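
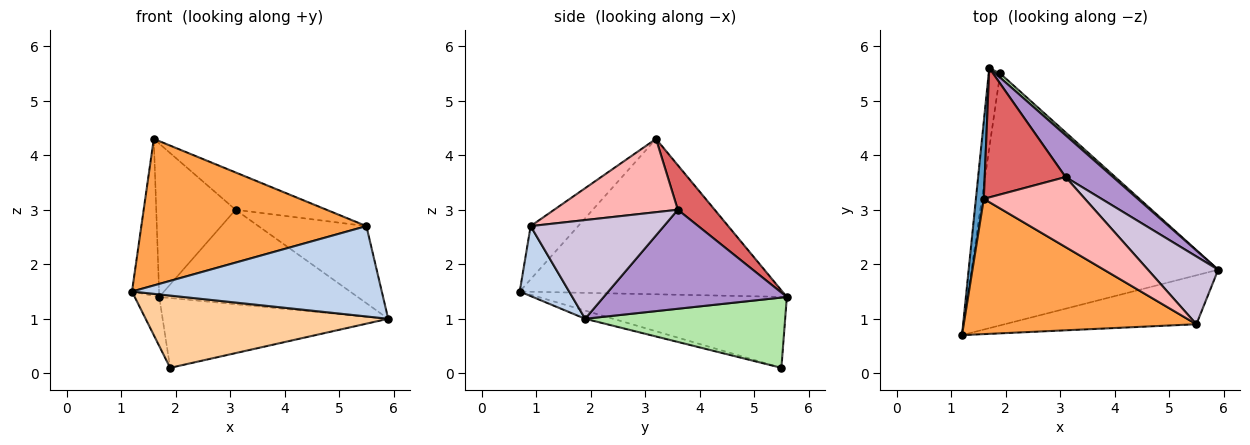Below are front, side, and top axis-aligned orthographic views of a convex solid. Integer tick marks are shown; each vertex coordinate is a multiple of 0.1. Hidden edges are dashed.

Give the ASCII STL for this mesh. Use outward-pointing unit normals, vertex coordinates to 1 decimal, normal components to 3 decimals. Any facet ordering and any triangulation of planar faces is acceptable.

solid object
 facet normal -0.993 0.102 0.050
  outer loop
   vertex 1.6 3.2 4.3
   vertex 1.7 5.6 1.4
   vertex 1.2 0.7 1.5
  endloop
 endfacet
 facet normal 0.171 -0.866 -0.469
  outer loop
   vertex 5.5 0.9 2.7
   vertex 1.2 0.7 1.5
   vertex 5.9 1.9 1.0
  endloop
 endfacet
 facet normal -0.153 -0.726 0.670
  outer loop
   vertex 5.5 0.9 2.7
   vertex 1.6 3.2 4.3
   vertex 1.2 0.7 1.5
  endloop
 endfacet
 facet normal -0.032 -0.276 -0.961
  outer loop
   vertex 1.9 5.5 0.1
   vertex 5.9 1.9 1.0
   vertex 1.2 0.7 1.5
  endloop
 endfacet
 facet normal -0.983 0.097 -0.159
  outer loop
   vertex 1.9 5.5 0.1
   vertex 1.2 0.7 1.5
   vertex 1.7 5.6 1.4
  endloop
 endfacet
 facet normal 0.663 0.748 0.044
  outer loop
   vertex 1.9 5.5 0.1
   vertex 1.7 5.6 1.4
   vertex 5.9 1.9 1.0
  endloop
 endfacet
 facet normal 0.335 0.720 0.608
  outer loop
   vertex 3.1 3.6 3.0
   vertex 1.7 5.6 1.4
   vertex 1.6 3.2 4.3
  endloop
 endfacet
 facet normal 0.539 0.396 0.744
  outer loop
   vertex 3.1 3.6 3.0
   vertex 1.6 3.2 4.3
   vertex 5.5 0.9 2.7
  endloop
 endfacet
 facet normal 0.645 0.699 0.309
  outer loop
   vertex 3.1 3.6 3.0
   vertex 5.9 1.9 1.0
   vertex 1.7 5.6 1.4
  endloop
 endfacet
 facet normal 0.680 0.551 0.484
  outer loop
   vertex 3.1 3.6 3.0
   vertex 5.5 0.9 2.7
   vertex 5.9 1.9 1.0
  endloop
 endfacet
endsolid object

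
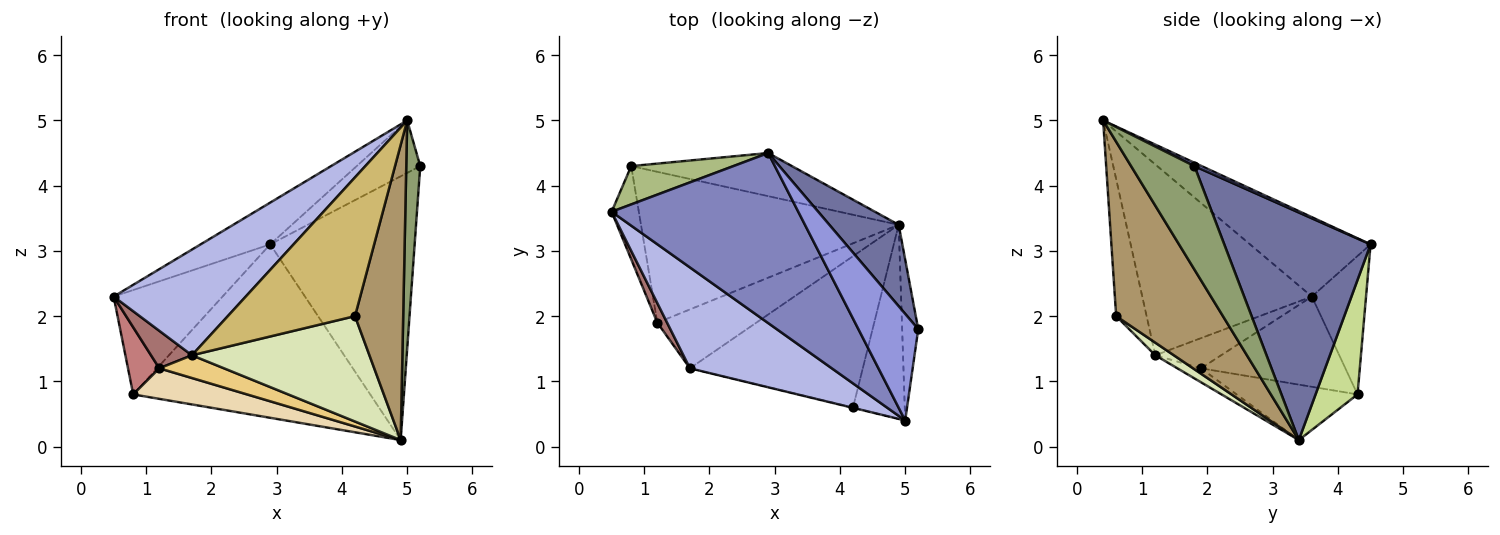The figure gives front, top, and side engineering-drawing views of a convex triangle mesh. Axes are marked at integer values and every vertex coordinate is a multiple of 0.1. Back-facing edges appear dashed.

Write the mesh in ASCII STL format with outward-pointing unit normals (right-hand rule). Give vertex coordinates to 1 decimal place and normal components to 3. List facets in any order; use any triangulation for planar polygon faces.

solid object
 facet normal 0.695 0.687 0.212
  outer loop
   vertex 4.9 3.4 0.1
   vertex 2.9 4.5 3.1
   vertex 5.2 1.8 4.3
  endloop
 endfacet
 facet normal -0.382 0.220 0.898
  outer loop
   vertex 5.0 0.4 5.0
   vertex 2.9 4.5 3.1
   vertex 0.5 3.6 2.3
  endloop
 endfacet
 facet normal 0.050 0.441 0.896
  outer loop
   vertex 5.0 0.4 5.0
   vertex 5.2 1.8 4.3
   vertex 2.9 4.5 3.1
  endloop
 endfacet
 facet normal -0.680 -0.530 0.506
  outer loop
   vertex 5.0 0.4 5.0
   vertex 0.5 3.6 2.3
   vertex 1.7 1.2 1.4
  endloop
 endfacet
 facet normal 0.965 -0.213 -0.150
  outer loop
   vertex 5.0 0.4 5.0
   vertex 4.9 3.4 0.1
   vertex 5.2 1.8 4.3
  endloop
 endfacet
 facet normal -0.423 0.851 0.312
  outer loop
   vertex 0.8 4.3 0.8
   vertex 0.5 3.6 2.3
   vertex 2.9 4.5 3.1
  endloop
 endfacet
 facet normal 0.169 0.956 -0.238
  outer loop
   vertex 0.8 4.3 0.8
   vertex 2.9 4.5 3.1
   vertex 4.9 3.4 0.1
  endloop
 endfacet
 facet normal 0.060 -0.571 -0.819
  outer loop
   vertex 4.2 0.6 2.0
   vertex 1.7 1.2 1.4
   vertex 4.9 3.4 0.1
  endloop
 endfacet
 facet normal 0.880 -0.397 -0.261
  outer loop
   vertex 4.2 0.6 2.0
   vertex 4.9 3.4 0.1
   vertex 5.0 0.4 5.0
  endloop
 endfacet
 facet normal -0.233 -0.973 -0.003
  outer loop
   vertex 4.2 0.6 2.0
   vertex 5.0 0.4 5.0
   vertex 1.7 1.2 1.4
  endloop
 endfacet
 facet normal -0.130 -0.357 -0.925
  outer loop
   vertex 1.2 1.9 1.2
   vertex 4.9 3.4 0.1
   vertex 1.7 1.2 1.4
  endloop
 endfacet
 facet normal -0.206 -0.194 -0.959
  outer loop
   vertex 1.2 1.9 1.2
   vertex 0.8 4.3 0.8
   vertex 4.9 3.4 0.1
  endloop
 endfacet
 facet normal -0.819 -0.509 0.266
  outer loop
   vertex 1.2 1.9 1.2
   vertex 1.7 1.2 1.4
   vertex 0.5 3.6 2.3
  endloop
 endfacet
 facet normal -0.938 -0.203 -0.282
  outer loop
   vertex 1.2 1.9 1.2
   vertex 0.5 3.6 2.3
   vertex 0.8 4.3 0.8
  endloop
 endfacet
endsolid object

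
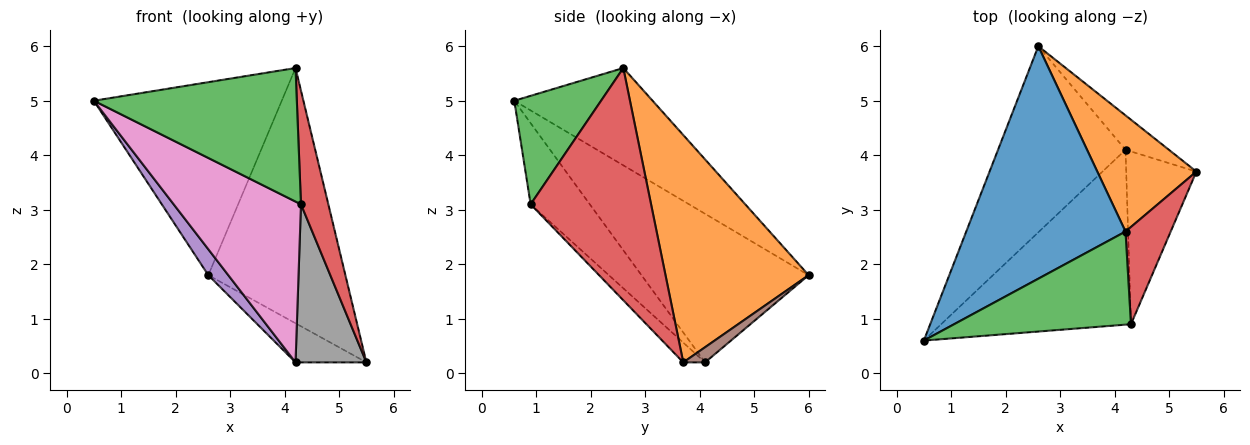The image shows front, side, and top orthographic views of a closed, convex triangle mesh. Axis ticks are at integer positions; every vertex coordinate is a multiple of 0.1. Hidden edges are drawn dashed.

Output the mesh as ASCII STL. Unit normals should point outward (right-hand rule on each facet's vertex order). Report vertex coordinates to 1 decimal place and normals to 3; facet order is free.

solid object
 facet normal -0.425 0.578 0.696
  outer loop
   vertex 4.2 2.6 5.6
   vertex 2.6 6.0 1.8
   vertex 0.5 0.6 5.0
  endloop
 endfacet
 facet normal 0.689 0.660 0.300
  outer loop
   vertex 4.2 2.6 5.6
   vertex 5.5 3.7 0.2
   vertex 2.6 6.0 1.8
  endloop
 endfacet
 facet normal 0.331 -0.774 0.540
  outer loop
   vertex 4.3 0.9 3.1
   vertex 4.2 2.6 5.6
   vertex 0.5 0.6 5.0
  endloop
 endfacet
 facet normal 0.958 -0.218 0.186
  outer loop
   vertex 4.3 0.9 3.1
   vertex 5.5 3.7 0.2
   vertex 4.2 2.6 5.6
  endloop
 endfacet
 facet normal -0.756 -0.090 -0.649
  outer loop
   vertex 4.2 4.1 0.2
   vertex 0.5 0.6 5.0
   vertex 2.6 6.0 1.8
  endloop
 endfacet
 facet normal 0.225 0.732 -0.644
  outer loop
   vertex 4.2 4.1 0.2
   vertex 2.6 6.0 1.8
   vertex 5.5 3.7 0.2
  endloop
 endfacet
 facet normal -0.300 -0.646 -0.702
  outer loop
   vertex 4.2 4.1 0.2
   vertex 4.3 0.9 3.1
   vertex 0.5 0.6 5.0
  endloop
 endfacet
 facet normal -0.203 -0.661 -0.722
  outer loop
   vertex 4.2 4.1 0.2
   vertex 5.5 3.7 0.2
   vertex 4.3 0.9 3.1
  endloop
 endfacet
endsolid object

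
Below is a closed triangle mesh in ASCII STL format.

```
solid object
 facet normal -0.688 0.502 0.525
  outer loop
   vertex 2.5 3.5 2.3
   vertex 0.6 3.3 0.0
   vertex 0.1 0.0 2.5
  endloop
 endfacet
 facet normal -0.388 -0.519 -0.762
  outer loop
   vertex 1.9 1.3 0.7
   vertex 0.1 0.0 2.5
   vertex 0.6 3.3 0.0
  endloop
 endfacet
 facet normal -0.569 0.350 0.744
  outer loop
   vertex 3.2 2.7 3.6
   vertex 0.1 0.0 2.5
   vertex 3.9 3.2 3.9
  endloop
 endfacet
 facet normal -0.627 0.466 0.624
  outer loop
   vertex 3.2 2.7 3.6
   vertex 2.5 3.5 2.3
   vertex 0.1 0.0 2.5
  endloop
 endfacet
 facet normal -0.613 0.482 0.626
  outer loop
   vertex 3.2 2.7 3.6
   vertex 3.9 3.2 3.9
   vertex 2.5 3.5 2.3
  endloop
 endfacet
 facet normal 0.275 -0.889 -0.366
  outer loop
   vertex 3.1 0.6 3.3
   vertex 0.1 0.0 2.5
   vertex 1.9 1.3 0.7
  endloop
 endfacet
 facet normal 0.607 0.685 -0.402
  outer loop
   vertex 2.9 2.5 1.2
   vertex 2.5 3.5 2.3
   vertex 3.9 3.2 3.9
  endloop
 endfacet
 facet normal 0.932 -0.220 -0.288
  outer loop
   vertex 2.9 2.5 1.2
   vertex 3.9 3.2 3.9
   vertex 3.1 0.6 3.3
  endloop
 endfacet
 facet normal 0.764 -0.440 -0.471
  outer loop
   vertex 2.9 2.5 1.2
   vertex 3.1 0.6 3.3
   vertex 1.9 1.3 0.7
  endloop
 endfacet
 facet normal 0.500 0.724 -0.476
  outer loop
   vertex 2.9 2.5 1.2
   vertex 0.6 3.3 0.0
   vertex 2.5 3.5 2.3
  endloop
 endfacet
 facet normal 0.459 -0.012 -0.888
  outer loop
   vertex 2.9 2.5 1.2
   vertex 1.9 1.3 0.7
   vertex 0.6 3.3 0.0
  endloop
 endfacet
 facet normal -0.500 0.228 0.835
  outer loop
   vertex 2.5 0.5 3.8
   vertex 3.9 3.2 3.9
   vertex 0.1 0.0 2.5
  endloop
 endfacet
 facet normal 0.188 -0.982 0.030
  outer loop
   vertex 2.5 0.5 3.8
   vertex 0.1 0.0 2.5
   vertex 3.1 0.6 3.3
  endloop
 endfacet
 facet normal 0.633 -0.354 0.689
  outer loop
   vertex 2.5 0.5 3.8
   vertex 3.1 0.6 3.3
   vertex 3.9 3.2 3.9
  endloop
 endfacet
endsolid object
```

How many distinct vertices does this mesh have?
9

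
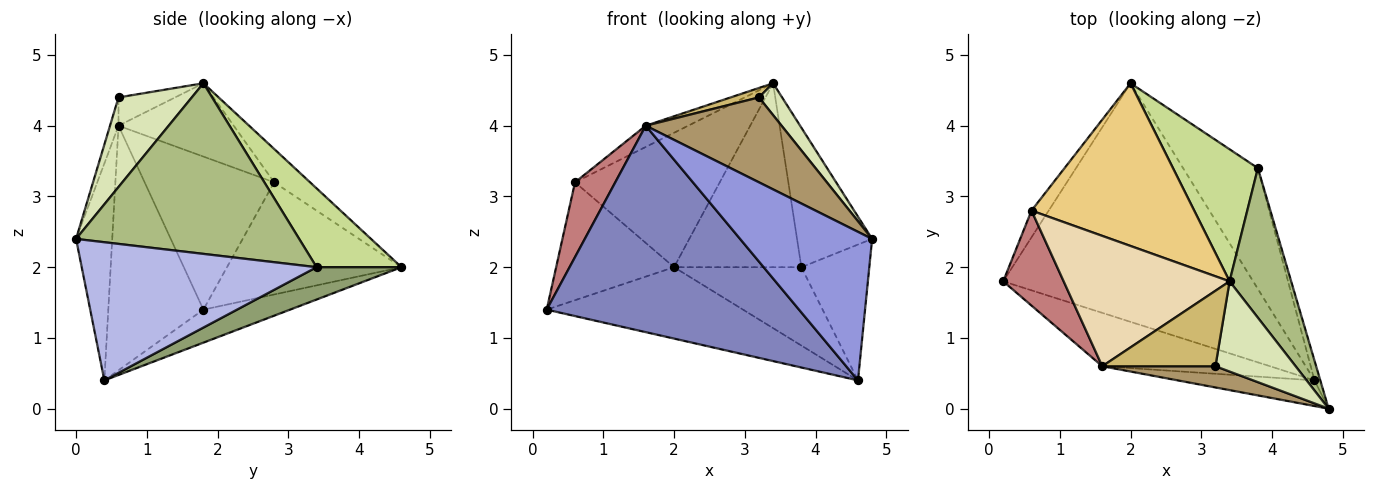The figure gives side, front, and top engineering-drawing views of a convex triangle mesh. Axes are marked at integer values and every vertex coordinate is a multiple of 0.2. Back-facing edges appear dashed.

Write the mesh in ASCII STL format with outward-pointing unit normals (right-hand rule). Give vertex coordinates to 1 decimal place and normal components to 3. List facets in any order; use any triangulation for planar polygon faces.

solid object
 facet normal -0.126 0.284 -0.950
  outer loop
   vertex 4.6 0.4 0.4
   vertex 0.2 1.8 1.4
   vertex 2.0 4.6 2.0
  endloop
 endfacet
 facet normal -0.343 -0.909 -0.235
  outer loop
   vertex 1.6 0.6 4.0
   vertex 0.2 1.8 1.4
   vertex 4.6 0.4 0.4
  endloop
 endfacet
 facet normal -0.261 -0.951 -0.164
  outer loop
   vertex 1.6 0.6 4.0
   vertex 4.6 0.4 0.4
   vertex 4.8 0.0 2.4
  endloop
 endfacet
 facet normal 0.960 0.278 -0.040
  outer loop
   vertex 3.8 3.4 2.0
   vertex 4.8 0.0 2.4
   vertex 4.6 0.4 0.4
  endloop
 endfacet
 facet normal 0.341 0.512 -0.789
  outer loop
   vertex 3.8 3.4 2.0
   vertex 4.6 0.4 0.4
   vertex 2.0 4.6 2.0
  endloop
 endfacet
 facet normal 0.897 0.302 0.324
  outer loop
   vertex 3.8 3.4 2.0
   vertex 3.4 1.8 4.6
   vertex 4.8 0.0 2.4
  endloop
 endfacet
 facet normal 0.476 0.714 0.513
  outer loop
   vertex 3.8 3.4 2.0
   vertex 2.0 4.6 2.0
   vertex 3.4 1.8 4.6
  endloop
 endfacet
 facet normal 0.725 -0.229 0.649
  outer loop
   vertex 3.2 0.6 4.4
   vertex 4.8 0.0 2.4
   vertex 3.4 1.8 4.6
  endloop
 endfacet
 facet normal -0.061 -0.968 0.242
  outer loop
   vertex 3.2 0.6 4.4
   vertex 1.6 0.6 4.0
   vertex 4.8 0.0 2.4
  endloop
 endfacet
 facet normal -0.241 -0.120 0.963
  outer loop
   vertex 3.2 0.6 4.4
   vertex 3.4 1.8 4.6
   vertex 1.6 0.6 4.0
  endloop
 endfacet
 facet normal -0.156 0.629 0.762
  outer loop
   vertex 0.6 2.8 3.2
   vertex 3.4 1.8 4.6
   vertex 2.0 4.6 2.0
  endloop
 endfacet
 facet normal -0.400 0.147 0.905
  outer loop
   vertex 0.6 2.8 3.2
   vertex 1.6 0.6 4.0
   vertex 3.4 1.8 4.6
  endloop
 endfacet
 facet normal -0.822 0.555 -0.126
  outer loop
   vertex 0.6 2.8 3.2
   vertex 2.0 4.6 2.0
   vertex 0.2 1.8 1.4
  endloop
 endfacet
 facet normal -0.893 -0.278 0.353
  outer loop
   vertex 0.6 2.8 3.2
   vertex 0.2 1.8 1.4
   vertex 1.6 0.6 4.0
  endloop
 endfacet
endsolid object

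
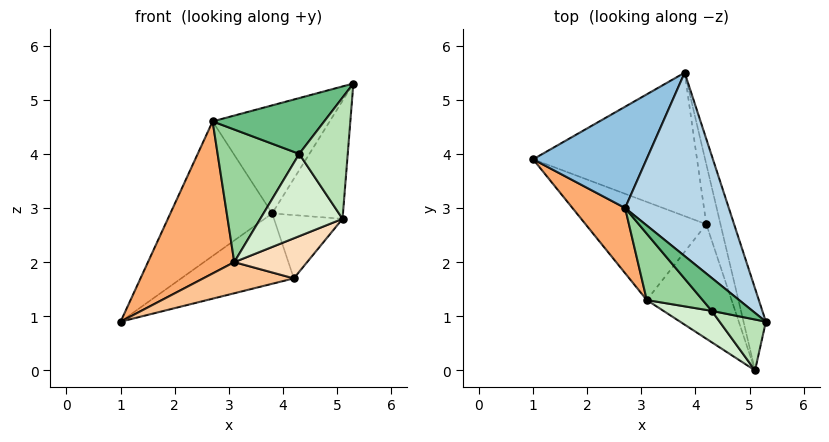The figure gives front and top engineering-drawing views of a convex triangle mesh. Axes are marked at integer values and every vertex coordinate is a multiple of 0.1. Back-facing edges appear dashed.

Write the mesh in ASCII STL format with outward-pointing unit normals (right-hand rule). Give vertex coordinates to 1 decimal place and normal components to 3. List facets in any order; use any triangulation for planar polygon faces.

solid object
 facet normal 0.960 0.230 -0.160
  outer loop
   vertex 5.1 0.0 2.8
   vertex 3.8 5.5 2.9
   vertex 5.3 0.9 5.3
  endloop
 endfacet
 facet normal -0.663 0.598 0.450
  outer loop
   vertex 2.7 3.0 4.6
   vertex 3.8 5.5 2.9
   vertex 1.0 3.9 0.9
  endloop
 endfacet
 facet normal 0.175 0.500 0.848
  outer loop
   vertex 2.7 3.0 4.6
   vertex 5.3 0.9 5.3
   vertex 3.8 5.5 2.9
  endloop
 endfacet
 facet normal 0.363 0.410 -0.837
  outer loop
   vertex 4.2 2.7 1.7
   vertex 1.0 3.9 0.9
   vertex 3.8 5.5 2.9
  endloop
 endfacet
 facet normal 0.949 0.228 -0.216
  outer loop
   vertex 4.2 2.7 1.7
   vertex 3.8 5.5 2.9
   vertex 5.1 0.0 2.8
  endloop
 endfacet
 facet normal -0.802 -0.549 0.235
  outer loop
   vertex 3.1 1.3 2.0
   vertex 2.7 3.0 4.6
   vertex 1.0 3.9 0.9
  endloop
 endfacet
 facet normal 0.124 -0.300 -0.946
  outer loop
   vertex 3.1 1.3 2.0
   vertex 1.0 3.9 0.9
   vertex 4.2 2.7 1.7
  endloop
 endfacet
 facet normal 0.161 -0.326 -0.932
  outer loop
   vertex 3.1 1.3 2.0
   vertex 4.2 2.7 1.7
   vertex 5.1 0.0 2.8
  endloop
 endfacet
 facet normal -0.640 -0.662 0.390
  outer loop
   vertex 4.3 1.1 4.0
   vertex 5.3 0.9 5.3
   vertex 2.7 3.0 4.6
  endloop
 endfacet
 facet normal -0.667 -0.667 0.333
  outer loop
   vertex 4.3 1.1 4.0
   vertex 2.7 3.0 4.6
   vertex 3.1 1.3 2.0
  endloop
 endfacet
 facet normal -0.567 -0.760 0.319
  outer loop
   vertex 4.3 1.1 4.0
   vertex 5.1 0.0 2.8
   vertex 5.3 0.9 5.3
  endloop
 endfacet
 facet normal -0.600 -0.747 0.285
  outer loop
   vertex 4.3 1.1 4.0
   vertex 3.1 1.3 2.0
   vertex 5.1 0.0 2.8
  endloop
 endfacet
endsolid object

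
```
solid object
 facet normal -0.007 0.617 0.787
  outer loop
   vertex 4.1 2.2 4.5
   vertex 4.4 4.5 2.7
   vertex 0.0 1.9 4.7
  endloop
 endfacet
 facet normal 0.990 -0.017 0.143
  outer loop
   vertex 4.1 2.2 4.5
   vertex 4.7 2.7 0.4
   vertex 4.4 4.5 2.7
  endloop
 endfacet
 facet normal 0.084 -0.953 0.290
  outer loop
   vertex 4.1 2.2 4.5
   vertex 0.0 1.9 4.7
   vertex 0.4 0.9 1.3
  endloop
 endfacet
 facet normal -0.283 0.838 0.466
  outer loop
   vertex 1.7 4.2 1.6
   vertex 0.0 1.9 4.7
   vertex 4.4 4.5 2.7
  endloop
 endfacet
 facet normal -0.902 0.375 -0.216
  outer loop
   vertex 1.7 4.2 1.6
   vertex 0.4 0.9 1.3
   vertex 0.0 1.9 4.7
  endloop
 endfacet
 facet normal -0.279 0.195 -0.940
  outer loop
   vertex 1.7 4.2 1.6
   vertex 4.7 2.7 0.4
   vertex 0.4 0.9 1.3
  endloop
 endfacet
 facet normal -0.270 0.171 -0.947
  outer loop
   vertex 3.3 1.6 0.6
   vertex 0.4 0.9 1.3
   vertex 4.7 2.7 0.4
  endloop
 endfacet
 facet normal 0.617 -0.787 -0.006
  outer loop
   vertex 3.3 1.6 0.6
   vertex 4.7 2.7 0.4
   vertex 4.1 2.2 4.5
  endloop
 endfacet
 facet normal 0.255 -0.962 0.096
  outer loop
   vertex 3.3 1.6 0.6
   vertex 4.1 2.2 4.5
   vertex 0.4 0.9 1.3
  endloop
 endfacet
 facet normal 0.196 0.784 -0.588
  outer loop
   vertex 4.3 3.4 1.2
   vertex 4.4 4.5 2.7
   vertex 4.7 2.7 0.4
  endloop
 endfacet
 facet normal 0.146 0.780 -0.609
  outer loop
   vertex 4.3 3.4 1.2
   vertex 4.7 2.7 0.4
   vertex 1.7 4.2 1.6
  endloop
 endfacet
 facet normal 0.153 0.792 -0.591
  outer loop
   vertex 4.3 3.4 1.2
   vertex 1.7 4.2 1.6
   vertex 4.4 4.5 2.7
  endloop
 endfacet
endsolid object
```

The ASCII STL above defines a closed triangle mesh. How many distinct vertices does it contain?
8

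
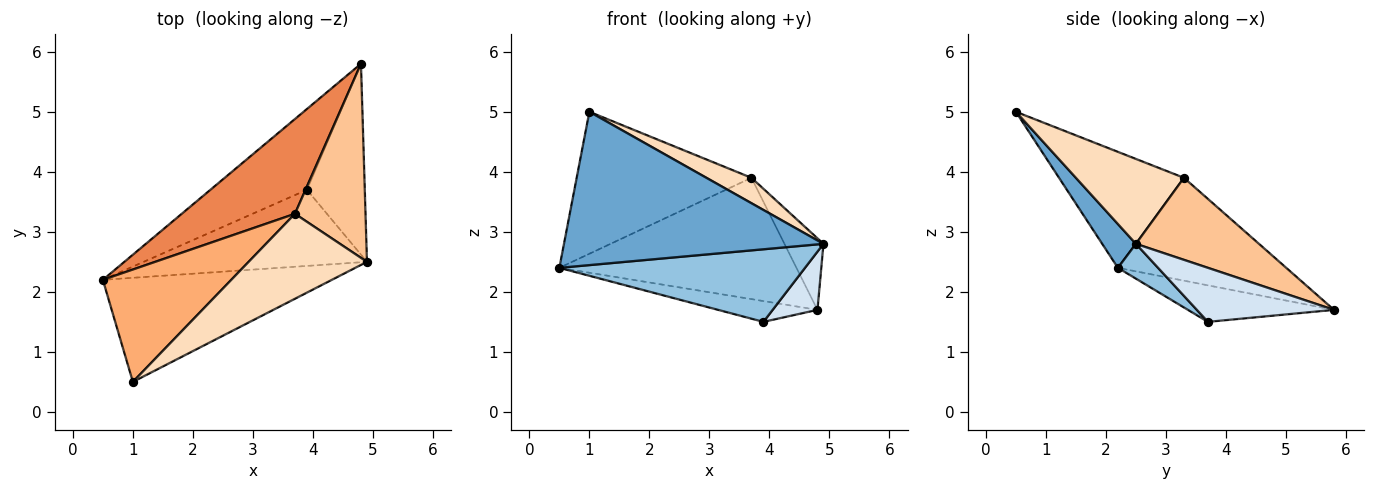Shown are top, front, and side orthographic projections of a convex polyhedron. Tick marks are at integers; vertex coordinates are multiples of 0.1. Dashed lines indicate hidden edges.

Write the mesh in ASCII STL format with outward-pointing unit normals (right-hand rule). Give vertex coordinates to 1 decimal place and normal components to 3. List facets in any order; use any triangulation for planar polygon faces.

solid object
 facet normal 0.107 -0.823 -0.558
  outer loop
   vertex 1.0 0.5 5.0
   vertex 0.5 2.2 2.4
   vertex 4.9 2.5 2.8
  endloop
 endfacet
 facet normal 0.112 -0.686 -0.719
  outer loop
   vertex 3.9 3.7 1.5
   vertex 4.9 2.5 2.8
   vertex 0.5 2.2 2.4
  endloop
 endfacet
 facet normal -0.344 0.234 -0.909
  outer loop
   vertex 3.9 3.7 1.5
   vertex 0.5 2.2 2.4
   vertex 4.8 5.8 1.7
  endloop
 endfacet
 facet normal 0.666 -0.218 -0.713
  outer loop
   vertex 3.9 3.7 1.5
   vertex 4.8 5.8 1.7
   vertex 4.9 2.5 2.8
  endloop
 endfacet
 facet normal -0.488 0.688 0.537
  outer loop
   vertex 3.7 3.3 3.9
   vertex 4.8 5.8 1.7
   vertex 0.5 2.2 2.4
  endloop
 endfacet
 facet normal -0.489 0.684 0.541
  outer loop
   vertex 3.7 3.3 3.9
   vertex 0.5 2.2 2.4
   vertex 1.0 0.5 5.0
  endloop
 endfacet
 facet normal 0.737 0.234 0.634
  outer loop
   vertex 3.7 3.3 3.9
   vertex 4.9 2.5 2.8
   vertex 4.8 5.8 1.7
  endloop
 endfacet
 facet normal 0.566 -0.236 0.790
  outer loop
   vertex 3.7 3.3 3.9
   vertex 1.0 0.5 5.0
   vertex 4.9 2.5 2.8
  endloop
 endfacet
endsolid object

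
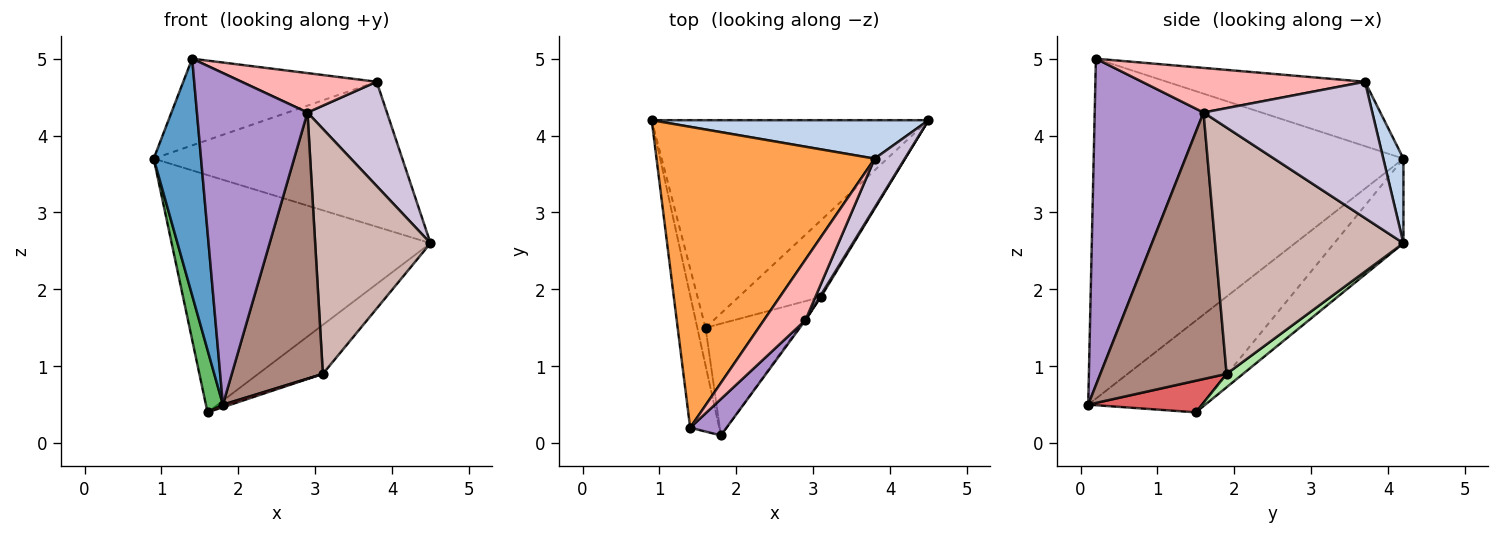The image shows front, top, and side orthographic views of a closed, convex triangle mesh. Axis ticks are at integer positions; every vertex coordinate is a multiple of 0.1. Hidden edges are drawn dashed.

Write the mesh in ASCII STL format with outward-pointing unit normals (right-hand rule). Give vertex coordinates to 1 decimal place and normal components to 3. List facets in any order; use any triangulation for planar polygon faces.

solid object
 facet normal -0.985 -0.150 -0.084
  outer loop
   vertex 1.4 0.2 5.0
   vertex 0.9 4.2 3.7
   vertex 1.8 0.1 0.5
  endloop
 endfacet
 facet normal 0.078 0.964 0.255
  outer loop
   vertex 3.8 3.7 4.7
   vertex 4.5 4.2 2.6
   vertex 0.9 4.2 3.7
  endloop
 endfacet
 facet normal -0.273 0.266 0.924
  outer loop
   vertex 3.8 3.7 4.7
   vertex 0.9 4.2 3.7
   vertex 1.4 0.2 5.0
  endloop
 endfacet
 facet normal -0.197 0.738 -0.646
  outer loop
   vertex 1.6 1.5 0.4
   vertex 0.9 4.2 3.7
   vertex 4.5 4.2 2.6
  endloop
 endfacet
 facet normal -0.985 -0.147 -0.089
  outer loop
   vertex 1.6 1.5 0.4
   vertex 1.8 0.1 0.5
   vertex 0.9 4.2 3.7
  endloop
 endfacet
 facet normal 0.136 0.534 -0.834
  outer loop
   vertex 3.1 1.9 0.9
   vertex 1.6 1.5 0.4
   vertex 4.5 4.2 2.6
  endloop
 endfacet
 facet normal 0.321 -0.022 -0.947
  outer loop
   vertex 3.1 1.9 0.9
   vertex 1.8 0.1 0.5
   vertex 1.6 1.5 0.4
  endloop
 endfacet
 facet normal 0.669 -0.405 0.623
  outer loop
   vertex 2.9 1.6 4.3
   vertex 3.8 3.7 4.7
   vertex 1.4 0.2 5.0
  endloop
 endfacet
 facet normal 0.699 -0.710 0.078
  outer loop
   vertex 2.9 1.6 4.3
   vertex 1.4 0.2 5.0
   vertex 1.8 0.1 0.5
  endloop
 endfacet
 facet normal 0.887 -0.418 0.196
  outer loop
   vertex 2.9 1.6 4.3
   vertex 4.5 4.2 2.6
   vertex 3.8 3.7 4.7
  endloop
 endfacet
 facet normal 0.811 -0.585 -0.004
  outer loop
   vertex 2.9 1.6 4.3
   vertex 1.8 0.1 0.5
   vertex 3.1 1.9 0.9
  endloop
 endfacet
 facet normal 0.853 -0.522 0.004
  outer loop
   vertex 2.9 1.6 4.3
   vertex 3.1 1.9 0.9
   vertex 4.5 4.2 2.6
  endloop
 endfacet
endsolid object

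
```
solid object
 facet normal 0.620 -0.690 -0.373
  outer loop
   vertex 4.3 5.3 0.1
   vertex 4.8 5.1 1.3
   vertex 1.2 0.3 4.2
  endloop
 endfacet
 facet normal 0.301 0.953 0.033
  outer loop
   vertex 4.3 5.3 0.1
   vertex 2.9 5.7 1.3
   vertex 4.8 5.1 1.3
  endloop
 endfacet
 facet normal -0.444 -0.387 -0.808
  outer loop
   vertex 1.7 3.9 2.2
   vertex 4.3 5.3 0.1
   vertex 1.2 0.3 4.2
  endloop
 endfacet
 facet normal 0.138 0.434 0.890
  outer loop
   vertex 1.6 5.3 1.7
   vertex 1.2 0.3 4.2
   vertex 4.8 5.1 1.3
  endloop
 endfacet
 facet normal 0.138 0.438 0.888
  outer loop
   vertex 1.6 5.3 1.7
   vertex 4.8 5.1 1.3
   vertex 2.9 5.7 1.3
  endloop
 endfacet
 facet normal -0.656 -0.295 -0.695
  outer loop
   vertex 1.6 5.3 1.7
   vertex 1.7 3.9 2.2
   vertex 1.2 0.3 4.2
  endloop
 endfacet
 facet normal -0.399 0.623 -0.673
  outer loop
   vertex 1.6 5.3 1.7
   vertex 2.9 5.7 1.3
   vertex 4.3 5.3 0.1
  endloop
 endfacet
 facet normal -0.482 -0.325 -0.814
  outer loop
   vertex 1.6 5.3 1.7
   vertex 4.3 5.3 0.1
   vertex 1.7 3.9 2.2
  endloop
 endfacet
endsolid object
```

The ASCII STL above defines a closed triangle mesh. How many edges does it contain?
12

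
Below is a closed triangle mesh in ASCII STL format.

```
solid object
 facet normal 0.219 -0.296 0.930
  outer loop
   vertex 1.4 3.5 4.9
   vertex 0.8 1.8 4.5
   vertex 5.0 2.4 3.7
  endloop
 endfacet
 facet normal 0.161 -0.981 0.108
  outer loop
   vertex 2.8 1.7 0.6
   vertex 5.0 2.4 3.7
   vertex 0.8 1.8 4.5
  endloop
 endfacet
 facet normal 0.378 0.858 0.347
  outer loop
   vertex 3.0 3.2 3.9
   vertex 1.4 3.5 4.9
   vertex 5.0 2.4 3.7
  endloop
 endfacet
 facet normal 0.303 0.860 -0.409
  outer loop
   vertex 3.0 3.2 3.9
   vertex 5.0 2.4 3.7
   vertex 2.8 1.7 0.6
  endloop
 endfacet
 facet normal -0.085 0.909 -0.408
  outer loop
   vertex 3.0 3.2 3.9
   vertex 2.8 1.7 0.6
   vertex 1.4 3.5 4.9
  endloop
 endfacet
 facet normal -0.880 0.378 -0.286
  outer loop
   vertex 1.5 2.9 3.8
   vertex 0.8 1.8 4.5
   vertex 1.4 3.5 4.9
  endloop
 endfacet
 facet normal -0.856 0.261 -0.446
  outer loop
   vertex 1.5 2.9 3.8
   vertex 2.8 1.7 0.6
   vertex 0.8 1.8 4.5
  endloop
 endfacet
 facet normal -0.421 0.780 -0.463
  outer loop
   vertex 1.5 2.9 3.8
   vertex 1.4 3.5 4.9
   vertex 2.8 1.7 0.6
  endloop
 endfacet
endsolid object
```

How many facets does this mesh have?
8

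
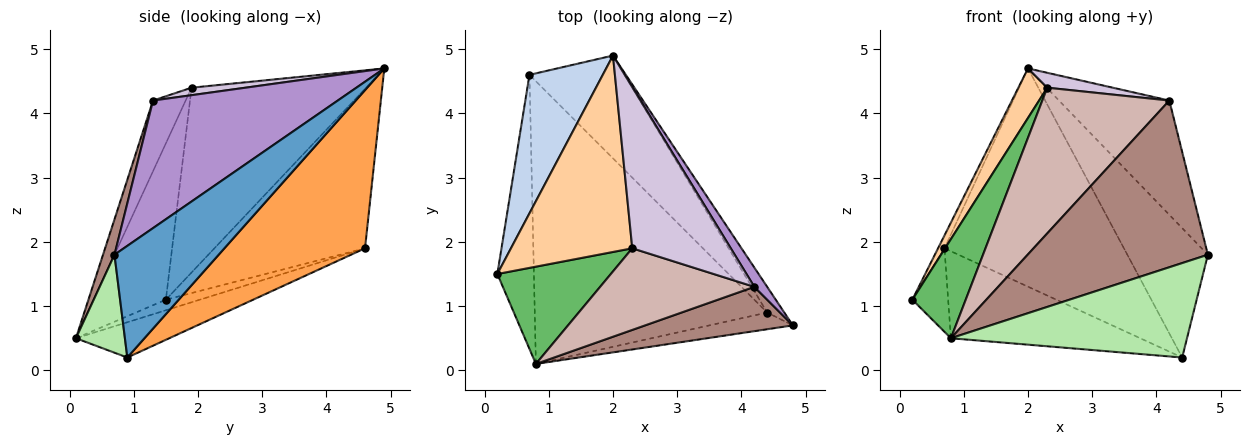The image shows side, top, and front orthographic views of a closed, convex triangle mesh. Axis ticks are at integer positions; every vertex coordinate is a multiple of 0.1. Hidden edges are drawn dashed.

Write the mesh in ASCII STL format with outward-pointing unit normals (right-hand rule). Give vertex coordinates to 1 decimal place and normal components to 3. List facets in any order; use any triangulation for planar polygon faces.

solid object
 facet normal 0.786 0.607 -0.121
  outer loop
   vertex 4.4 0.9 0.2
   vertex 2.0 4.9 4.7
   vertex 4.8 0.7 1.8
  endloop
 endfacet
 facet normal -0.908 0.039 0.417
  outer loop
   vertex 0.7 4.6 1.9
   vertex 0.2 1.5 1.1
   vertex 2.0 4.9 4.7
  endloop
 endfacet
 facet normal 0.578 0.738 -0.348
  outer loop
   vertex 0.7 4.6 1.9
   vertex 2.0 4.9 4.7
   vertex 4.4 0.9 0.2
  endloop
 endfacet
 facet normal -0.828 -0.137 0.544
  outer loop
   vertex 2.3 1.9 4.4
   vertex 2.0 4.9 4.7
   vertex 0.2 1.5 1.1
  endloop
 endfacet
 facet normal -0.694 -0.514 0.504
  outer loop
   vertex 0.8 0.1 0.5
   vertex 2.3 1.9 4.4
   vertex 0.2 1.5 1.1
  endloop
 endfacet
 facet normal 0.200 -0.965 -0.171
  outer loop
   vertex 0.8 0.1 0.5
   vertex 4.4 0.9 0.2
   vertex 4.8 0.7 1.8
  endloop
 endfacet
 facet normal -0.267 0.281 -0.922
  outer loop
   vertex 0.8 0.1 0.5
   vertex 0.2 1.5 1.1
   vertex 0.7 4.6 1.9
  endloop
 endfacet
 facet normal -0.144 0.291 -0.946
  outer loop
   vertex 0.8 0.1 0.5
   vertex 0.7 4.6 1.9
   vertex 4.4 0.9 0.2
  endloop
 endfacet
 facet normal 0.855 0.511 0.086
  outer loop
   vertex 4.2 1.3 4.2
   vertex 4.8 0.7 1.8
   vertex 2.0 4.9 4.7
  endloop
 endfacet
 facet normal 0.076 -0.092 0.993
  outer loop
   vertex 4.2 1.3 4.2
   vertex 2.0 4.9 4.7
   vertex 2.3 1.9 4.4
  endloop
 endfacet
 facet normal 0.061 -0.965 0.256
  outer loop
   vertex 4.2 1.3 4.2
   vertex 0.8 0.1 0.5
   vertex 4.8 0.7 1.8
  endloop
 endfacet
 facet normal -0.219 -0.851 0.477
  outer loop
   vertex 4.2 1.3 4.2
   vertex 2.3 1.9 4.4
   vertex 0.8 0.1 0.5
  endloop
 endfacet
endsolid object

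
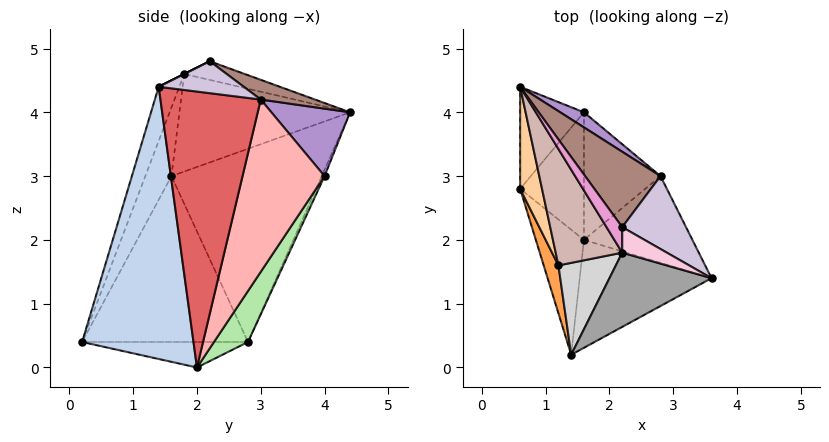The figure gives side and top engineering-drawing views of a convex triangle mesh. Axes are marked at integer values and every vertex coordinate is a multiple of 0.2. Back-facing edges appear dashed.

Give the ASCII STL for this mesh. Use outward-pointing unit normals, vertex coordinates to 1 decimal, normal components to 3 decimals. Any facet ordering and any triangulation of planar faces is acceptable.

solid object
 facet normal -0.464 -0.143 -0.874
  outer loop
   vertex 1.6 2.0 0.0
   vertex 1.4 0.2 0.4
   vertex 0.6 2.8 0.4
  endloop
 endfacet
 facet normal 0.883 -0.193 -0.428
  outer loop
   vertex 1.6 2.0 0.0
   vertex 3.6 1.4 4.4
   vertex 1.4 0.2 0.4
  endloop
 endfacet
 facet normal -0.952 -0.293 0.085
  outer loop
   vertex 1.2 1.6 3.0
   vertex 0.6 2.8 0.4
   vertex 1.4 0.2 0.4
  endloop
 endfacet
 facet normal -0.963 -0.245 0.109
  outer loop
   vertex 1.2 1.6 3.0
   vertex 0.6 4.4 4.0
   vertex 0.6 2.8 0.4
  endloop
 endfacet
 facet normal -0.041 0.913 -0.406
  outer loop
   vertex 1.6 4.0 3.0
   vertex 0.6 2.8 0.4
   vertex 0.6 4.4 4.0
  endloop
 endfacet
 facet normal 0.406 0.761 -0.507
  outer loop
   vertex 1.6 4.0 3.0
   vertex 1.6 2.0 0.0
   vertex 0.6 2.8 0.4
  endloop
 endfacet
 facet normal 0.858 0.387 -0.337
  outer loop
   vertex 2.8 3.0 4.2
   vertex 3.6 1.4 4.4
   vertex 1.6 2.0 0.0
  endloop
 endfacet
 facet normal 0.780 0.520 -0.347
  outer loop
   vertex 2.8 3.0 4.2
   vertex 1.6 2.0 0.0
   vertex 1.6 4.0 3.0
  endloop
 endfacet
 facet normal 0.516 0.837 0.181
  outer loop
   vertex 2.8 3.0 4.2
   vertex 1.6 4.0 3.0
   vertex 0.6 4.4 4.0
  endloop
 endfacet
 facet normal 0.424 0.318 0.848
  outer loop
   vertex 2.8 3.0 4.2
   vertex 2.2 2.2 4.8
   vertex 3.6 1.4 4.4
  endloop
 endfacet
 facet normal 0.223 0.472 0.853
  outer loop
   vertex 2.8 3.0 4.2
   vertex 0.6 4.4 4.0
   vertex 2.2 2.2 4.8
  endloop
 endfacet
 facet normal -0.773 -0.354 0.527
  outer loop
   vertex 2.2 1.8 4.6
   vertex 0.6 4.4 4.0
   vertex 1.2 1.6 3.0
  endloop
 endfacet
 facet normal -0.728 -0.307 0.613
  outer loop
   vertex 2.2 1.8 4.6
   vertex 2.2 2.2 4.8
   vertex 0.6 4.4 4.0
  endloop
 endfacet
 facet normal 0.000 -0.447 0.894
  outer loop
   vertex 2.2 1.8 4.6
   vertex 3.6 1.4 4.4
   vertex 2.2 2.2 4.8
  endloop
 endfacet
 facet normal -0.203 -0.902 0.382
  outer loop
   vertex 2.2 1.8 4.6
   vertex 1.4 0.2 0.4
   vertex 3.6 1.4 4.4
  endloop
 endfacet
 facet normal -0.467 -0.793 0.391
  outer loop
   vertex 2.2 1.8 4.6
   vertex 1.2 1.6 3.0
   vertex 1.4 0.2 0.4
  endloop
 endfacet
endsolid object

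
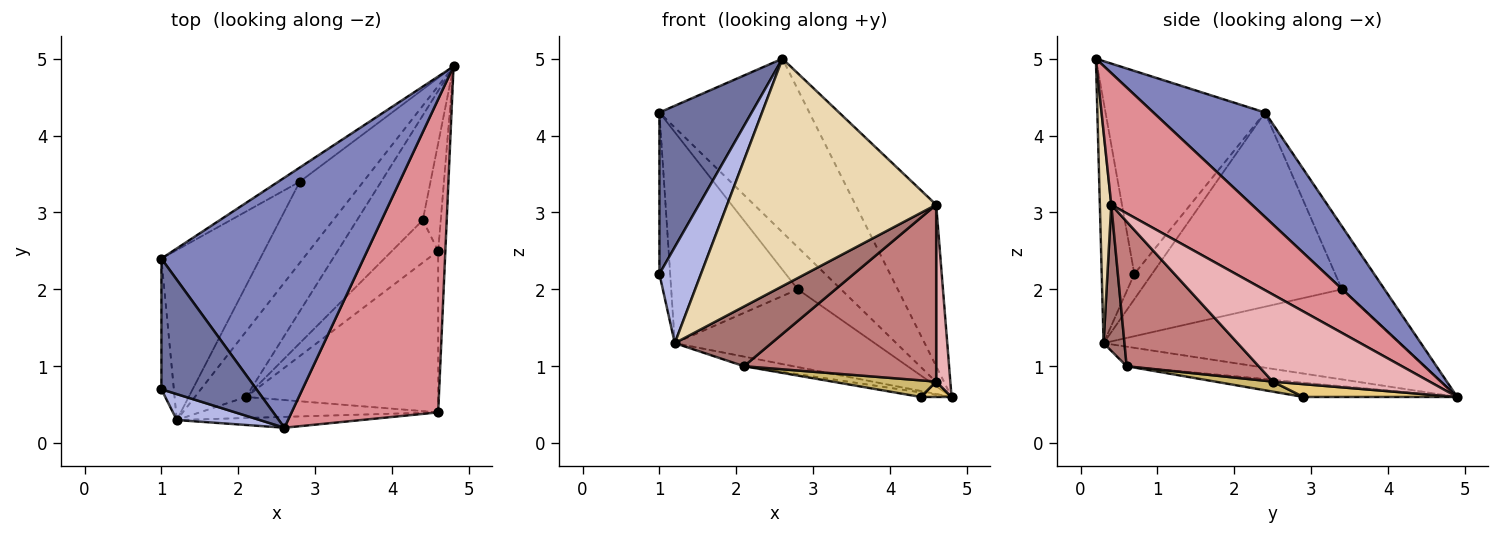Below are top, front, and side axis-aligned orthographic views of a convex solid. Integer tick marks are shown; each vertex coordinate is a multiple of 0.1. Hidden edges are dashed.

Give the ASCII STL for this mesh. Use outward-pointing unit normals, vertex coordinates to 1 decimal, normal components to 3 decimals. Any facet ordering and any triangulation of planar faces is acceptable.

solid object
 facet normal -0.802 -0.464 0.376
  outer loop
   vertex 1.0 2.4 4.3
   vertex 1.0 0.7 2.2
   vertex 2.6 0.2 5.0
  endloop
 endfacet
 facet normal 0.391 0.525 0.756
  outer loop
   vertex 1.0 2.4 4.3
   vertex 2.6 0.2 5.0
   vertex 4.8 4.9 0.6
  endloop
 endfacet
 facet normal -0.787 0.479 -0.388
  outer loop
   vertex 1.2 0.3 1.3
   vertex 1.0 0.7 2.2
   vertex 1.0 2.4 4.3
  endloop
 endfacet
 facet normal -0.604 -0.769 0.208
  outer loop
   vertex 1.2 0.3 1.3
   vertex 2.6 0.2 5.0
   vertex 1.0 0.7 2.2
  endloop
 endfacet
 facet normal -0.212 0.042 -0.976
  outer loop
   vertex 2.1 0.6 1.0
   vertex 4.8 4.9 0.6
   vertex 4.4 2.9 0.6
  endloop
 endfacet
 facet normal -0.354 0.136 -0.925
  outer loop
   vertex 2.1 0.6 1.0
   vertex 1.2 0.3 1.3
   vertex 4.8 4.9 0.6
  endloop
 endfacet
 facet normal -0.683 0.693 -0.233
  outer loop
   vertex 2.8 3.4 2.0
   vertex 1.0 2.4 4.3
   vertex 4.8 4.9 0.6
  endloop
 endfacet
 facet normal -0.716 0.483 -0.504
  outer loop
   vertex 2.8 3.4 2.0
   vertex 4.8 4.9 0.6
   vertex 1.2 0.3 1.3
  endloop
 endfacet
 facet normal -0.777 0.490 -0.395
  outer loop
   vertex 2.8 3.4 2.0
   vertex 1.2 0.3 1.3
   vertex 1.0 2.4 4.3
  endloop
 endfacet
 facet normal 0.198 -0.357 -0.913
  outer loop
   vertex 4.6 2.5 0.8
   vertex 2.1 0.6 1.0
   vertex 4.4 2.9 0.6
  endloop
 endfacet
 facet normal 0.577 -0.115 -0.808
  outer loop
   vertex 4.6 2.5 0.8
   vertex 4.4 2.9 0.6
   vertex 4.8 4.9 0.6
  endloop
 endfacet
 facet normal 0.055 -0.997 -0.048
  outer loop
   vertex 4.6 0.4 3.1
   vertex 2.6 0.2 5.0
   vertex 1.2 0.3 1.3
  endloop
 endfacet
 facet normal 0.200 -0.924 -0.326
  outer loop
   vertex 4.6 0.4 3.1
   vertex 1.2 0.3 1.3
   vertex 2.1 0.6 1.0
  endloop
 endfacet
 facet normal 0.452 -0.659 -0.601
  outer loop
   vertex 4.6 0.4 3.1
   vertex 2.1 0.6 1.0
   vertex 4.6 2.5 0.8
  endloop
 endfacet
 facet normal 0.624 0.358 0.695
  outer loop
   vertex 4.6 0.4 3.1
   vertex 4.8 4.9 0.6
   vertex 2.6 0.2 5.0
  endloop
 endfacet
 facet normal 0.993 -0.090 -0.082
  outer loop
   vertex 4.6 0.4 3.1
   vertex 4.6 2.5 0.8
   vertex 4.8 4.9 0.6
  endloop
 endfacet
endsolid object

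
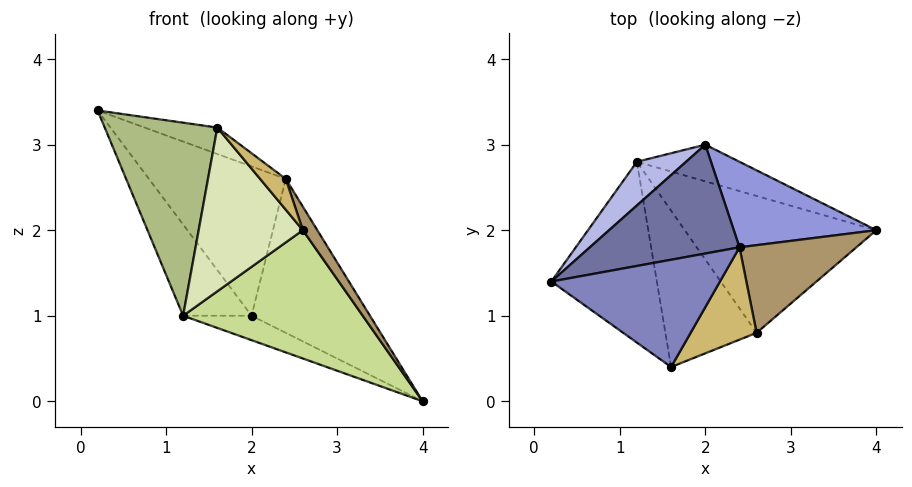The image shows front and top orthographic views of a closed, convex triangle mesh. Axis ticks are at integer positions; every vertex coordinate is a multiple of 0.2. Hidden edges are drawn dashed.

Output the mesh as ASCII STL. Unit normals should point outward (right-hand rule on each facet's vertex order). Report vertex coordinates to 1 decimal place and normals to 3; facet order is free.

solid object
 facet normal 0.067 0.806 0.588
  outer loop
   vertex 2.4 1.8 2.6
   vertex 2.0 3.0 1.0
   vertex 0.2 1.4 3.4
  endloop
 endfacet
 facet normal 0.296 0.229 0.928
  outer loop
   vertex 2.4 1.8 2.6
   vertex 0.2 1.4 3.4
   vertex 1.6 0.4 3.2
  endloop
 endfacet
 facet normal 0.562 0.723 0.402
  outer loop
   vertex 2.4 1.8 2.6
   vertex 4.0 2.0 0.0
   vertex 2.0 3.0 1.0
  endloop
 endfacet
 facet normal -0.220 0.880 0.422
  outer loop
   vertex 1.2 2.8 1.0
   vertex 0.2 1.4 3.4
   vertex 2.0 3.0 1.0
  endloop
 endfacet
 facet normal -0.137 0.549 -0.824
  outer loop
   vertex 1.2 2.8 1.0
   vertex 2.0 3.0 1.0
   vertex 4.0 2.0 0.0
  endloop
 endfacet
 facet normal -0.526 -0.621 -0.581
  outer loop
   vertex 1.2 2.8 1.0
   vertex 1.6 0.4 3.2
   vertex 0.2 1.4 3.4
  endloop
 endfacet
 facet normal -0.415 -0.622 -0.664
  outer loop
   vertex 2.6 0.8 2.0
   vertex 1.2 2.8 1.0
   vertex 4.0 2.0 0.0
  endloop
 endfacet
 facet normal -0.475 -0.636 -0.608
  outer loop
   vertex 2.6 0.8 2.0
   vertex 1.6 0.4 3.2
   vertex 1.2 2.8 1.0
  endloop
 endfacet
 facet normal 0.848 -0.137 0.511
  outer loop
   vertex 2.6 0.8 2.0
   vertex 4.0 2.0 0.0
   vertex 2.4 1.8 2.6
  endloop
 endfacet
 facet normal 0.784 -0.196 0.588
  outer loop
   vertex 2.6 0.8 2.0
   vertex 2.4 1.8 2.6
   vertex 1.6 0.4 3.2
  endloop
 endfacet
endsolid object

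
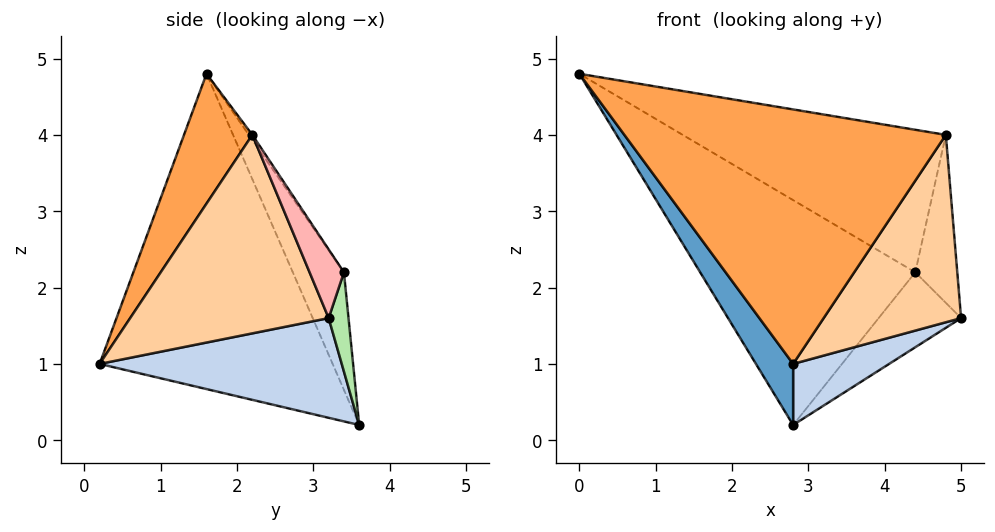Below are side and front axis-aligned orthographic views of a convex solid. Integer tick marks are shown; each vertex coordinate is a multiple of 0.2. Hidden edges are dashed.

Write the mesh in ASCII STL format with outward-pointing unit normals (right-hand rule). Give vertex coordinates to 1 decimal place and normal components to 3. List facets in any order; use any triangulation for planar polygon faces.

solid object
 facet normal -0.821 -0.131 -0.556
  outer loop
   vertex 2.8 3.6 0.2
   vertex 2.8 0.2 1.0
   vertex 0.0 1.6 4.8
  endloop
 endfacet
 facet normal 0.500 -0.198 -0.843
  outer loop
   vertex 2.8 3.6 0.2
   vertex 5.0 3.2 1.6
   vertex 2.8 0.2 1.0
  endloop
 endfacet
 facet normal 0.185 -0.870 0.457
  outer loop
   vertex 4.8 2.2 4.0
   vertex 0.0 1.6 4.8
   vertex 2.8 0.2 1.0
  endloop
 endfacet
 facet normal 0.811 -0.561 -0.166
  outer loop
   vertex 4.8 2.2 4.0
   vertex 2.8 0.2 1.0
   vertex 5.0 3.2 1.6
  endloop
 endfacet
 facet normal -0.223 0.936 0.272
  outer loop
   vertex 4.4 3.4 2.2
   vertex 2.8 3.6 0.2
   vertex 0.0 1.6 4.8
  endloop
 endfacet
 facet normal 0.233 0.968 -0.090
  outer loop
   vertex 4.4 3.4 2.2
   vertex 5.0 3.2 1.6
   vertex 2.8 3.6 0.2
  endloop
 endfacet
 facet normal -0.011 0.831 0.556
  outer loop
   vertex 4.4 3.4 2.2
   vertex 0.0 1.6 4.8
   vertex 4.8 2.2 4.0
  endloop
 endfacet
 facet normal 0.593 0.725 0.351
  outer loop
   vertex 4.4 3.4 2.2
   vertex 4.8 2.2 4.0
   vertex 5.0 3.2 1.6
  endloop
 endfacet
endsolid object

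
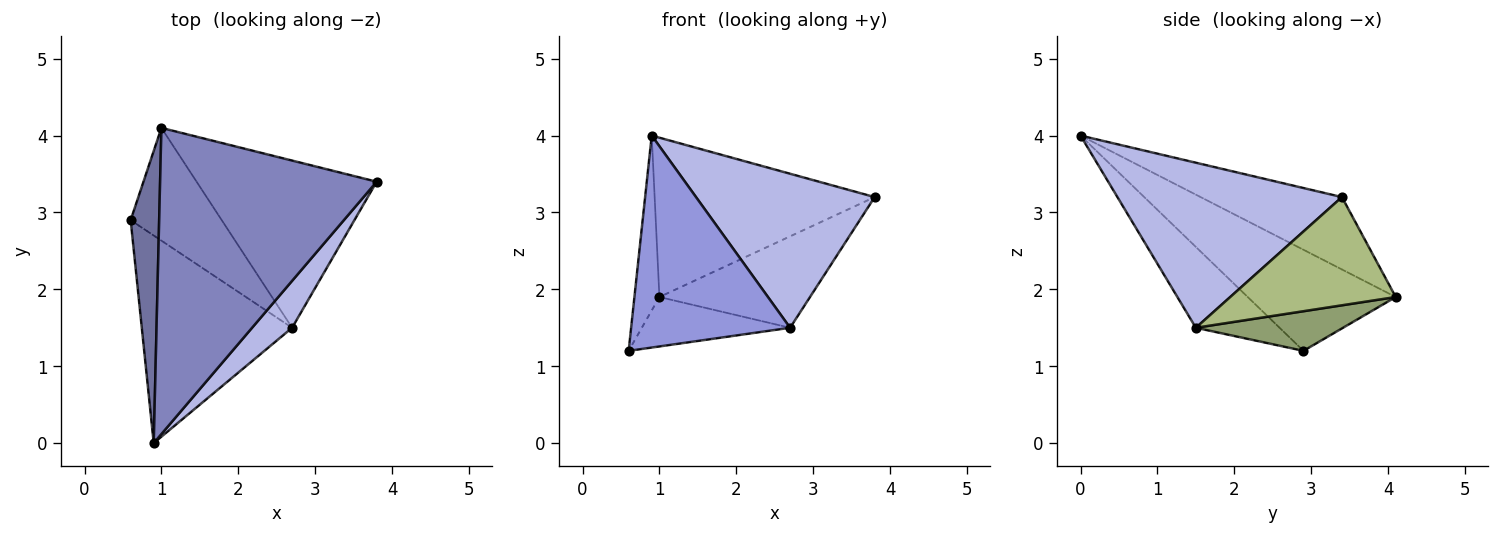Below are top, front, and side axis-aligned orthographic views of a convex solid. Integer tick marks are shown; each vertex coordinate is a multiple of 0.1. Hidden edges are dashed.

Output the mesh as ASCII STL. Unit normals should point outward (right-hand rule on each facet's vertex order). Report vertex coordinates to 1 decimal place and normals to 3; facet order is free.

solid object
 facet normal -0.950 0.160 0.268
  outer loop
   vertex 1.0 4.1 1.9
   vertex 0.6 2.9 1.2
   vertex 0.9 0.0 4.0
  endloop
 endfacet
 facet normal -0.284 0.443 0.851
  outer loop
   vertex 1.0 4.1 1.9
   vertex 0.9 0.0 4.0
   vertex 3.8 3.4 3.2
  endloop
 endfacet
 facet normal -0.352 -0.669 -0.655
  outer loop
   vertex 2.7 1.5 1.5
   vertex 0.9 0.0 4.0
   vertex 0.6 2.9 1.2
  endloop
 endfacet
 facet normal 0.769 -0.612 0.186
  outer loop
   vertex 2.7 1.5 1.5
   vertex 3.8 3.4 3.2
   vertex 0.9 0.0 4.0
  endloop
 endfacet
 facet normal 0.370 0.373 -0.851
  outer loop
   vertex 2.7 1.5 1.5
   vertex 0.6 2.9 1.2
   vertex 1.0 4.1 1.9
  endloop
 endfacet
 facet normal 0.466 0.424 -0.776
  outer loop
   vertex 2.7 1.5 1.5
   vertex 1.0 4.1 1.9
   vertex 3.8 3.4 3.2
  endloop
 endfacet
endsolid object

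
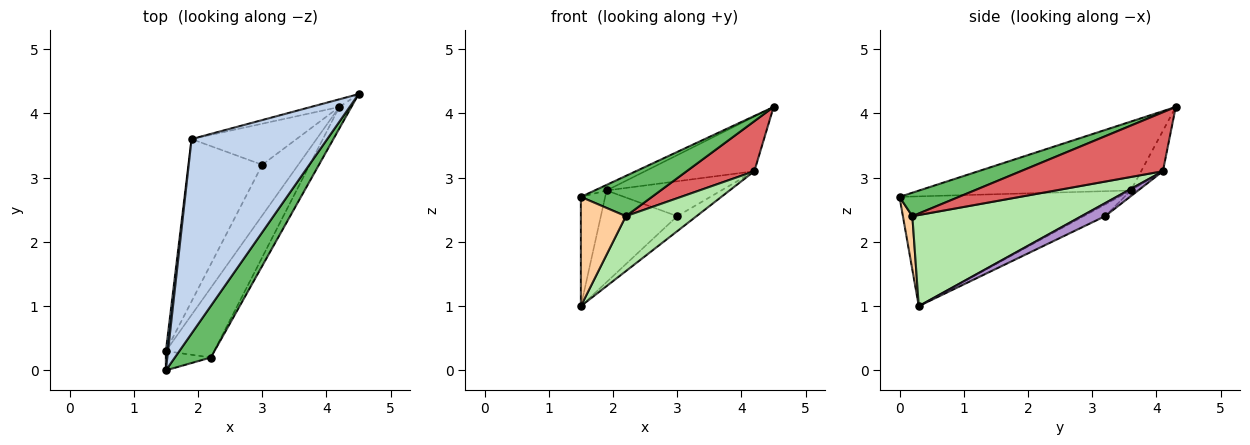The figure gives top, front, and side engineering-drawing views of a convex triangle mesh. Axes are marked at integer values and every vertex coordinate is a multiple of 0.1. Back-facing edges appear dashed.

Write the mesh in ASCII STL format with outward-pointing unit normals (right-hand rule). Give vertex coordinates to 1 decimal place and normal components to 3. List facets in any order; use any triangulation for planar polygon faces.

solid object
 facet normal -0.994 0.110 0.019
  outer loop
   vertex 1.9 3.6 2.8
   vertex 1.5 0.3 1.0
   vertex 1.5 0.0 2.7
  endloop
 endfacet
 facet normal -0.453 0.026 0.891
  outer loop
   vertex 1.9 3.6 2.8
   vertex 1.5 0.0 2.7
   vertex 4.5 4.3 4.1
  endloop
 endfacet
 facet normal -0.193 0.972 -0.136
  outer loop
   vertex 4.2 4.1 3.1
   vertex 1.9 3.6 2.8
   vertex 4.5 4.3 4.1
  endloop
 endfacet
 facet normal 0.203 -0.964 -0.170
  outer loop
   vertex 2.2 0.2 2.4
   vertex 1.5 0.0 2.7
   vertex 1.5 0.3 1.0
  endloop
 endfacet
 facet normal 0.457 -0.547 0.701
  outer loop
   vertex 2.2 0.2 2.4
   vertex 4.5 4.3 4.1
   vertex 1.5 0.0 2.7
  endloop
 endfacet
 facet normal 0.829 -0.346 -0.439
  outer loop
   vertex 2.2 0.2 2.4
   vertex 1.5 0.3 1.0
   vertex 4.2 4.1 3.1
  endloop
 endfacet
 facet normal 0.888 -0.423 -0.182
  outer loop
   vertex 2.2 0.2 2.4
   vertex 4.2 4.1 3.1
   vertex 4.5 4.3 4.1
  endloop
 endfacet
 facet normal -0.137 0.487 -0.863
  outer loop
   vertex 3.0 3.2 2.4
   vertex 1.5 0.3 1.0
   vertex 1.9 3.6 2.8
  endloop
 endfacet
 facet normal 0.328 0.268 -0.906
  outer loop
   vertex 3.0 3.2 2.4
   vertex 4.2 4.1 3.1
   vertex 1.5 0.3 1.0
  endloop
 endfacet
 facet normal -0.041 0.647 -0.761
  outer loop
   vertex 3.0 3.2 2.4
   vertex 1.9 3.6 2.8
   vertex 4.2 4.1 3.1
  endloop
 endfacet
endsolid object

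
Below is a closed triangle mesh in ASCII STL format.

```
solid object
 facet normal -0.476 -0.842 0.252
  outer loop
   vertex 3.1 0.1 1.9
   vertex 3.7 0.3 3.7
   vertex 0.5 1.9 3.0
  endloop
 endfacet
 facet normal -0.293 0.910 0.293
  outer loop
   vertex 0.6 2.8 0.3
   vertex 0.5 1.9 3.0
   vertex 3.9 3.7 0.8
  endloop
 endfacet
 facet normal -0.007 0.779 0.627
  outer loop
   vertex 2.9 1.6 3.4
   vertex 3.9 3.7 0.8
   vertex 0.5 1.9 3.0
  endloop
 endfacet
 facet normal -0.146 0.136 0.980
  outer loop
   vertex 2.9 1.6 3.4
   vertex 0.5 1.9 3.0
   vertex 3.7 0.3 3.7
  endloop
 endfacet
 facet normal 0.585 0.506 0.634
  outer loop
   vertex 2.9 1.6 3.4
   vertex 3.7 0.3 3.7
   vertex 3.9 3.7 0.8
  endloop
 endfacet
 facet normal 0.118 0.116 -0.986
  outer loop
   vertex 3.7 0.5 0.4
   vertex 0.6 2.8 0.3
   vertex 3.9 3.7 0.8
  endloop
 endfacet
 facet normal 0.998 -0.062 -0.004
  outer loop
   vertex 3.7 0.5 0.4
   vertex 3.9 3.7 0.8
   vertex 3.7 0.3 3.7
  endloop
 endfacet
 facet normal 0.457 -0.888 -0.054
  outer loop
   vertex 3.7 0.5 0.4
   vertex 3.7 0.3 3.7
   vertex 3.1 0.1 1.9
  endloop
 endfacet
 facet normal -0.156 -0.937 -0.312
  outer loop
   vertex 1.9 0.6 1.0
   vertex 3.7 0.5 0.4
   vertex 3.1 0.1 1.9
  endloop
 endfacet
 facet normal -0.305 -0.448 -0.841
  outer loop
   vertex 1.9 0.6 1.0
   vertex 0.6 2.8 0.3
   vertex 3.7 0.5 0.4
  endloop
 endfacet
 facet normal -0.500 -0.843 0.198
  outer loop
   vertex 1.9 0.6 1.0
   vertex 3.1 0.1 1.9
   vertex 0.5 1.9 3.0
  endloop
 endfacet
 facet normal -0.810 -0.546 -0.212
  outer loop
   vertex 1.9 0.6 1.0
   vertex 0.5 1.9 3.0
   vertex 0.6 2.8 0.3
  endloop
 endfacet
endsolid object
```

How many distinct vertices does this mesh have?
8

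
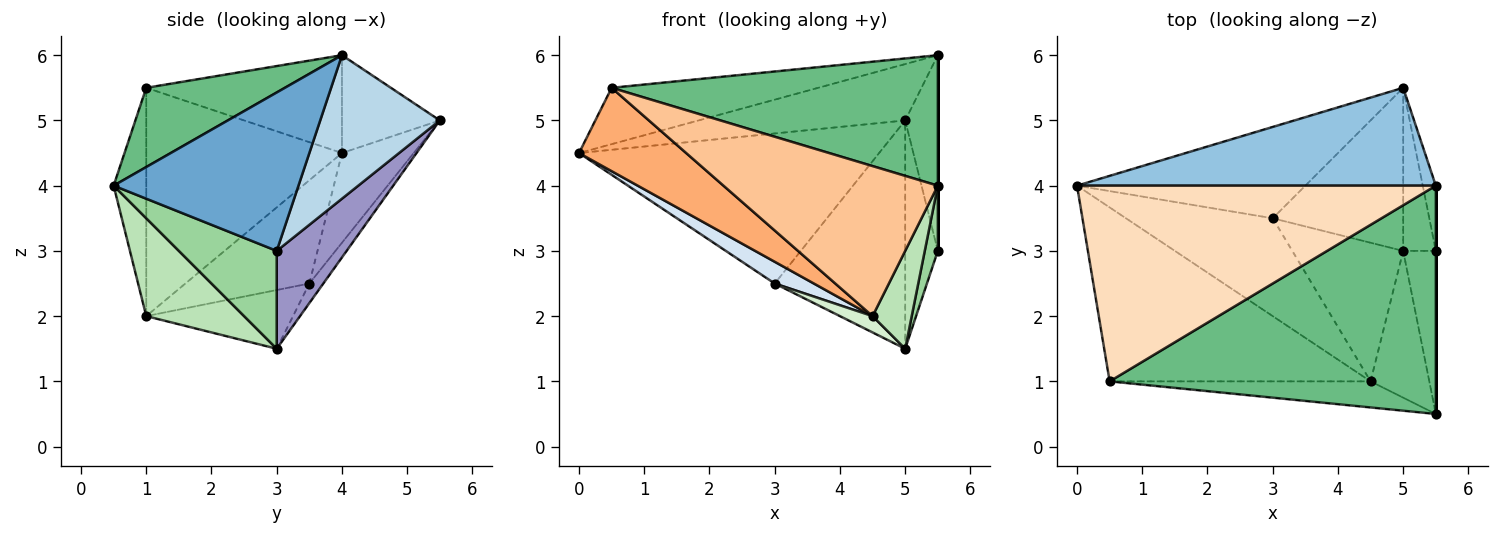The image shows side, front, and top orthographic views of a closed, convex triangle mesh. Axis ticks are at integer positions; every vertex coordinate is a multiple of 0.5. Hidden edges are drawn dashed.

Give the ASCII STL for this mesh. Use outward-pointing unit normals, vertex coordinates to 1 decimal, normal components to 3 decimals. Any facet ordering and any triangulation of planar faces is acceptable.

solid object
 facet normal 1.000 0.000 0.000
  outer loop
   vertex 5.5 4.0 6.0
   vertex 5.5 0.5 4.0
   vertex 5.5 3.0 3.0
  endloop
 endfacet
 facet normal -0.230 0.486 0.843
  outer loop
   vertex 5.0 5.5 5.0
   vertex 0.0 4.0 4.5
   vertex 5.5 4.0 6.0
  endloop
 endfacet
 facet normal 0.961 0.262 -0.087
  outer loop
   vertex 5.0 5.5 5.0
   vertex 5.5 4.0 6.0
   vertex 5.5 3.0 3.0
  endloop
 endfacet
 facet normal -0.566 -0.179 -0.805
  outer loop
   vertex 3.0 3.5 2.5
   vertex 4.5 1.0 2.0
   vertex 0.0 4.0 4.5
  endloop
 endfacet
 facet normal -0.200 0.837 -0.509
  outer loop
   vertex 3.0 3.5 2.5
   vertex 0.0 4.0 4.5
   vertex 5.0 5.5 5.0
  endloop
 endfacet
 facet normal -0.619 -0.339 -0.708
  outer loop
   vertex 0.5 1.0 5.5
   vertex 0.0 4.0 4.5
   vertex 4.5 1.0 2.0
  endloop
 endfacet
 facet normal -0.148 -0.974 -0.169
  outer loop
   vertex 0.5 1.0 5.5
   vertex 4.5 1.0 2.0
   vertex 5.5 0.5 4.0
  endloop
 endfacet
 facet normal -0.254 0.268 0.930
  outer loop
   vertex 0.5 1.0 5.5
   vertex 5.5 4.0 6.0
   vertex 0.0 4.0 4.5
  endloop
 endfacet
 facet normal 0.206 -0.485 0.850
  outer loop
   vertex 0.5 1.0 5.5
   vertex 5.5 0.5 4.0
   vertex 5.5 4.0 6.0
  endloop
 endfacet
 facet normal 0.941 -0.125 -0.314
  outer loop
   vertex 5.0 3.0 1.5
   vertex 5.5 3.0 3.0
   vertex 5.5 0.5 4.0
  endloop
 endfacet
 facet normal 0.811 -0.324 -0.487
  outer loop
   vertex 5.0 3.0 1.5
   vertex 5.5 0.5 4.0
   vertex 4.5 1.0 2.0
  endloop
 endfacet
 facet normal -0.465 -0.103 -0.879
  outer loop
   vertex 5.0 3.0 1.5
   vertex 4.5 1.0 2.0
   vertex 3.0 3.5 2.5
  endloop
 endfacet
 facet normal 0.867 0.405 -0.289
  outer loop
   vertex 5.0 3.0 1.5
   vertex 5.0 5.5 5.0
   vertex 5.5 3.0 3.0
  endloop
 endfacet
 facet normal -0.087 0.811 -0.579
  outer loop
   vertex 5.0 3.0 1.5
   vertex 3.0 3.5 2.5
   vertex 5.0 5.5 5.0
  endloop
 endfacet
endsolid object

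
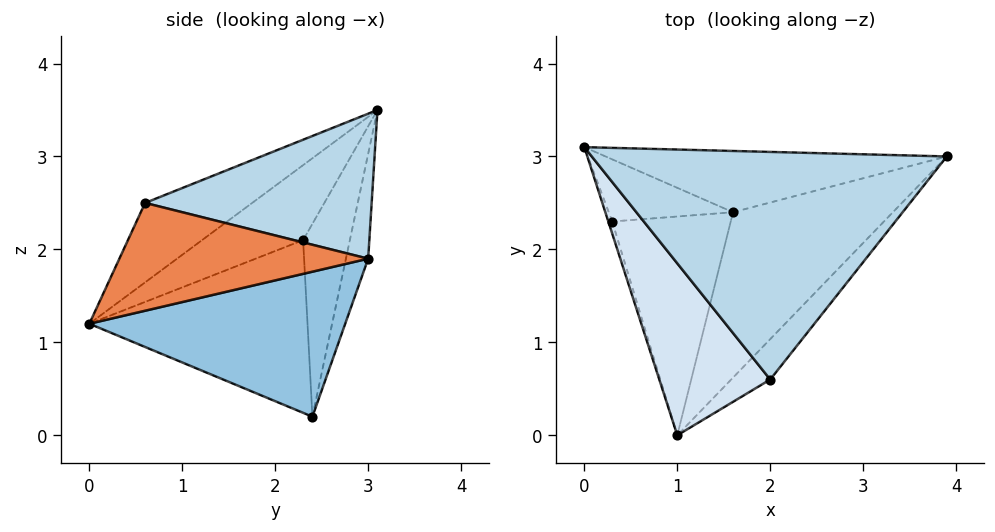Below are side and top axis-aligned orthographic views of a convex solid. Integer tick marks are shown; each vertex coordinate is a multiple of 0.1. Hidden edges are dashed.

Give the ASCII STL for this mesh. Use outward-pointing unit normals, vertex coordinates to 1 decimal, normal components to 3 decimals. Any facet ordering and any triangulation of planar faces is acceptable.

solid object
 facet normal -0.074 0.968 -0.241
  outer loop
   vertex 1.6 2.4 0.2
   vertex 0.0 3.1 3.5
   vertex 3.9 3.0 1.9
  endloop
 endfacet
 facet normal 0.606 -0.430 -0.669
  outer loop
   vertex 1.6 2.4 0.2
   vertex 3.9 3.0 1.9
   vertex 1.0 0.0 1.2
  endloop
 endfacet
 facet normal 0.377 -0.068 0.924
  outer loop
   vertex 2.0 0.6 2.5
   vertex 3.9 3.0 1.9
   vertex 0.0 3.1 3.5
  endloop
 endfacet
 facet normal -0.457 -0.620 0.638
  outer loop
   vertex 2.0 0.6 2.5
   vertex 0.0 3.1 3.5
   vertex 1.0 0.0 1.2
  endloop
 endfacet
 facet normal 0.724 -0.638 -0.262
  outer loop
   vertex 2.0 0.6 2.5
   vertex 1.0 0.0 1.2
   vertex 3.9 3.0 1.9
  endloop
 endfacet
 facet normal -0.961 -0.273 -0.050
  outer loop
   vertex 0.3 2.3 2.1
   vertex 1.0 0.0 1.2
   vertex 0.0 3.1 3.5
  endloop
 endfacet
 facet normal -0.710 0.535 -0.458
  outer loop
   vertex 0.3 2.3 2.1
   vertex 0.0 3.1 3.5
   vertex 1.6 2.4 0.2
  endloop
 endfacet
 facet normal -0.824 -0.030 -0.565
  outer loop
   vertex 0.3 2.3 2.1
   vertex 1.6 2.4 0.2
   vertex 1.0 0.0 1.2
  endloop
 endfacet
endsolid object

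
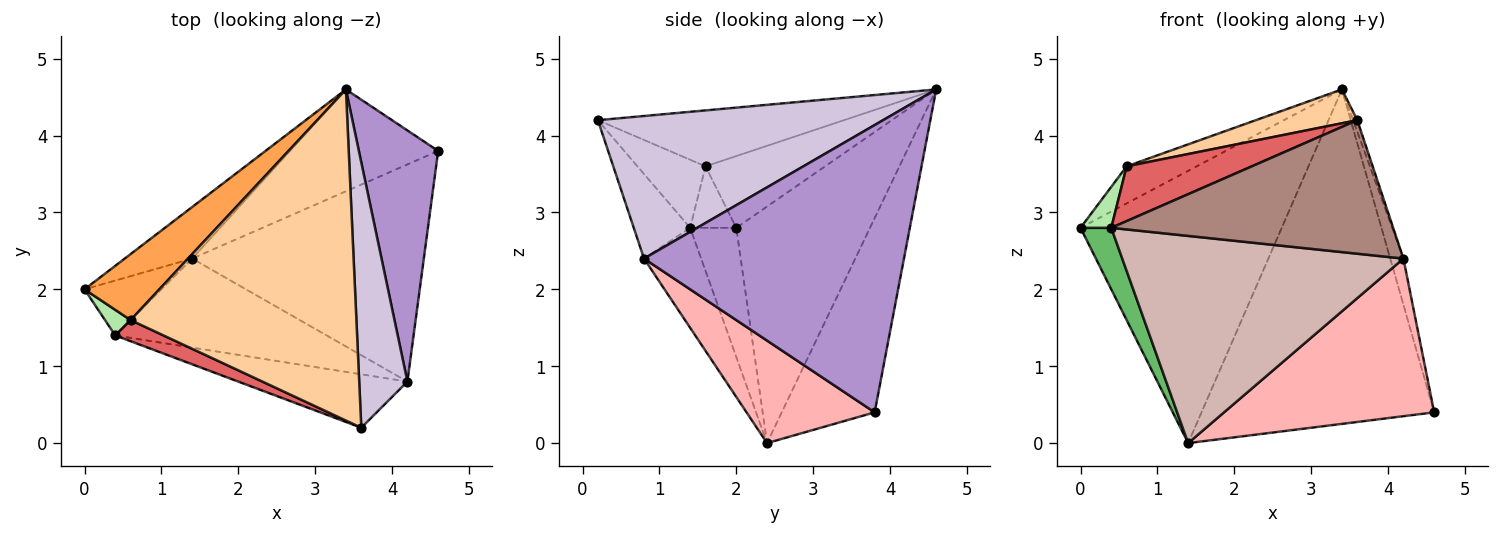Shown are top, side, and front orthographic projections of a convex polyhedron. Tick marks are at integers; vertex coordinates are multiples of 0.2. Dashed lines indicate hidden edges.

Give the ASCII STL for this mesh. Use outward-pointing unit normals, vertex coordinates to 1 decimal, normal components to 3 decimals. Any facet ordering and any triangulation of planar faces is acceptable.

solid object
 facet normal -0.547 0.823 -0.156
  outer loop
   vertex 1.4 2.4 0.0
   vertex 0.0 2.0 2.8
   vertex 3.4 4.6 4.6
  endloop
 endfacet
 facet normal -0.357 0.894 -0.272
  outer loop
   vertex 1.4 2.4 0.0
   vertex 3.4 4.6 4.6
   vertex 4.6 3.8 0.4
  endloop
 endfacet
 facet normal -0.641 0.376 0.669
  outer loop
   vertex 0.6 1.6 3.6
   vertex 3.4 4.6 4.6
   vertex 0.0 2.0 2.8
  endloop
 endfacet
 facet normal -0.239 -0.099 0.966
  outer loop
   vertex 0.6 1.6 3.6
   vertex 3.6 0.2 4.2
   vertex 3.4 4.6 4.6
  endloop
 endfacet
 facet normal -0.746 -0.497 -0.444
  outer loop
   vertex 0.4 1.4 2.8
   vertex 0.0 2.0 2.8
   vertex 1.4 2.4 0.0
  endloop
 endfacet
 facet normal -0.786 -0.524 0.328
  outer loop
   vertex 0.4 1.4 2.8
   vertex 0.6 1.6 3.6
   vertex 0.0 2.0 2.8
  endloop
 endfacet
 facet normal -0.452 -0.832 0.321
  outer loop
   vertex 0.4 1.4 2.8
   vertex 3.6 0.2 4.2
   vertex 0.6 1.6 3.6
  endloop
 endfacet
 facet normal 0.337 -0.553 -0.762
  outer loop
   vertex 4.2 0.8 2.4
   vertex 1.4 2.4 0.0
   vertex 4.6 3.8 0.4
  endloop
 endfacet
 facet normal 0.963 0.049 0.266
  outer loop
   vertex 4.2 0.8 2.4
   vertex 4.6 3.8 0.4
   vertex 3.4 4.6 4.6
  endloop
 endfacet
 facet normal 0.947 0.014 0.320
  outer loop
   vertex 4.2 0.8 2.4
   vertex 3.4 4.6 4.6
   vertex 3.6 0.2 4.2
  endloop
 endfacet
 facet normal -0.183 -0.913 -0.365
  outer loop
   vertex 4.2 0.8 2.4
   vertex 3.6 0.2 4.2
   vertex 0.4 1.4 2.8
  endloop
 endfacet
 facet normal -0.183 -0.903 -0.388
  outer loop
   vertex 4.2 0.8 2.4
   vertex 0.4 1.4 2.8
   vertex 1.4 2.4 0.0
  endloop
 endfacet
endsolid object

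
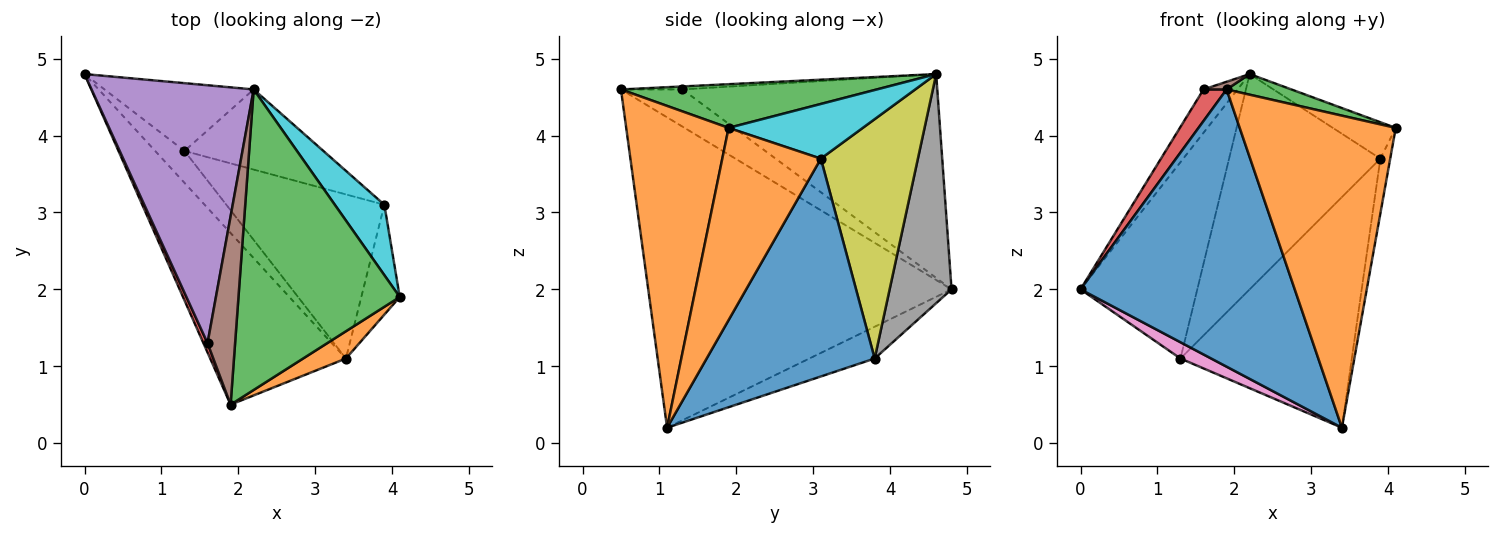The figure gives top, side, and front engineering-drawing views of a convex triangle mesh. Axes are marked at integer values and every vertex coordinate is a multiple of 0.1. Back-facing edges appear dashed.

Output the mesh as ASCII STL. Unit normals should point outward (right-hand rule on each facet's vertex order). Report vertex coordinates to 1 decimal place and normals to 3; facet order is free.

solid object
 facet normal -0.769 -0.543 -0.336
  outer loop
   vertex 3.4 1.1 0.2
   vertex 1.9 0.5 4.6
   vertex 0.0 4.8 2.0
  endloop
 endfacet
 facet normal 0.547 -0.834 0.073
  outer loop
   vertex 3.4 1.1 0.2
   vertex 4.1 1.9 4.1
   vertex 1.9 0.5 4.6
  endloop
 endfacet
 facet normal 0.261 -0.066 0.963
  outer loop
   vertex 2.2 4.6 4.8
   vertex 1.9 0.5 4.6
   vertex 4.1 1.9 4.1
  endloop
 endfacet
 facet normal -0.931 -0.349 0.103
  outer loop
   vertex 1.6 1.3 4.6
   vertex 0.0 4.8 2.0
   vertex 1.9 0.5 4.6
  endloop
 endfacet
 facet normal -0.778 0.104 0.619
  outer loop
   vertex 1.6 1.3 4.6
   vertex 2.2 4.6 4.8
   vertex 0.0 4.8 2.0
  endloop
 endfacet
 facet normal -0.108 -0.041 0.993
  outer loop
   vertex 1.6 1.3 4.6
   vertex 1.9 0.5 4.6
   vertex 2.2 4.6 4.8
  endloop
 endfacet
 facet normal -0.695 -0.327 -0.640
  outer loop
   vertex 1.3 3.8 1.1
   vertex 3.4 1.1 0.2
   vertex 0.0 4.8 2.0
  endloop
 endfacet
 facet normal 0.448 0.845 -0.292
  outer loop
   vertex 1.3 3.8 1.1
   vertex 0.0 4.8 2.0
   vertex 2.2 4.6 4.8
  endloop
 endfacet
 facet normal 0.515 0.803 -0.299
  outer loop
   vertex 3.9 3.1 3.7
   vertex 1.3 3.8 1.1
   vertex 2.2 4.6 4.8
  endloop
 endfacet
 facet normal 0.700 0.328 0.634
  outer loop
   vertex 3.9 3.1 3.7
   vertex 2.2 4.6 4.8
   vertex 4.1 1.9 4.1
  endloop
 endfacet
 facet normal 0.624 0.637 -0.453
  outer loop
   vertex 3.9 3.1 3.7
   vertex 3.4 1.1 0.2
   vertex 1.3 3.8 1.1
  endloop
 endfacet
 facet normal 0.976 0.098 -0.195
  outer loop
   vertex 3.9 3.1 3.7
   vertex 4.1 1.9 4.1
   vertex 3.4 1.1 0.2
  endloop
 endfacet
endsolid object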